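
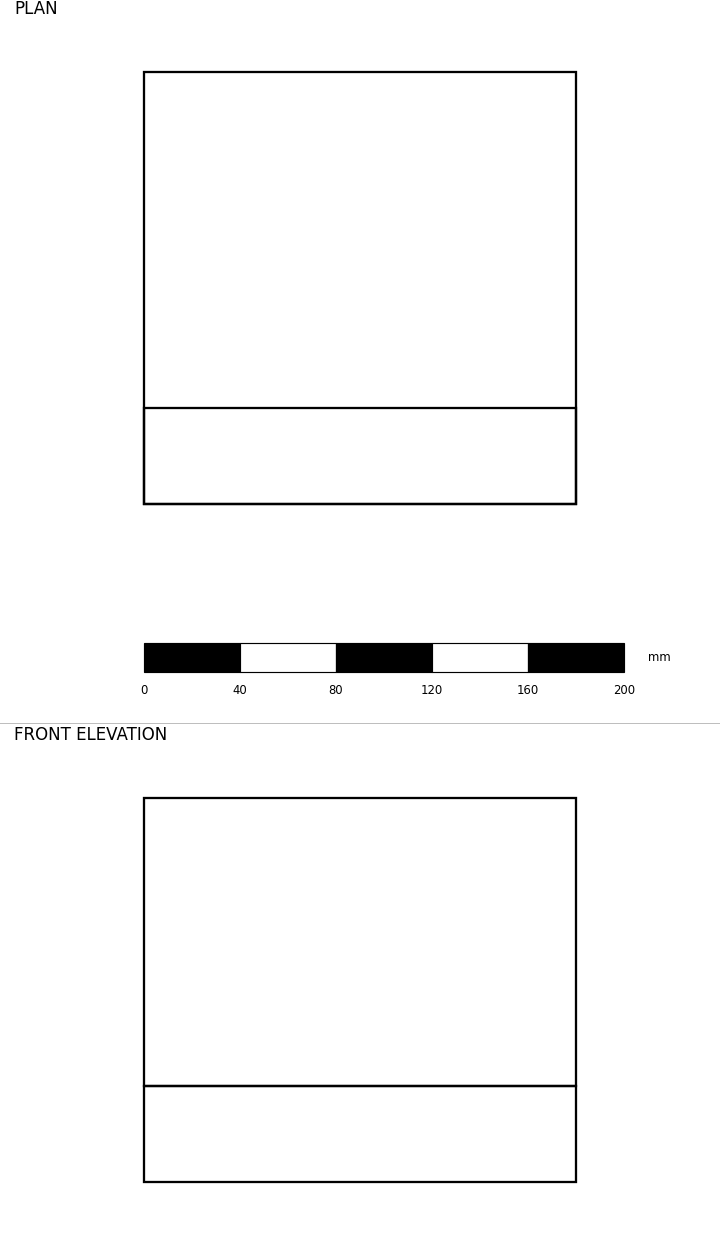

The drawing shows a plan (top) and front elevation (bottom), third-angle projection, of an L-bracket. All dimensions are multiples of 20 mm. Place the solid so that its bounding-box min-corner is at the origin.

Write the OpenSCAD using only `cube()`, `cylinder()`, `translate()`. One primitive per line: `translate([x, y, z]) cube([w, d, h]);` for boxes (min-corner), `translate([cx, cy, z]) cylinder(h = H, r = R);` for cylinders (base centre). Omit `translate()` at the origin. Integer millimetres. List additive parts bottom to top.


cube([180, 180, 40]);
translate([0, 0, 40]) cube([180, 40, 120]);


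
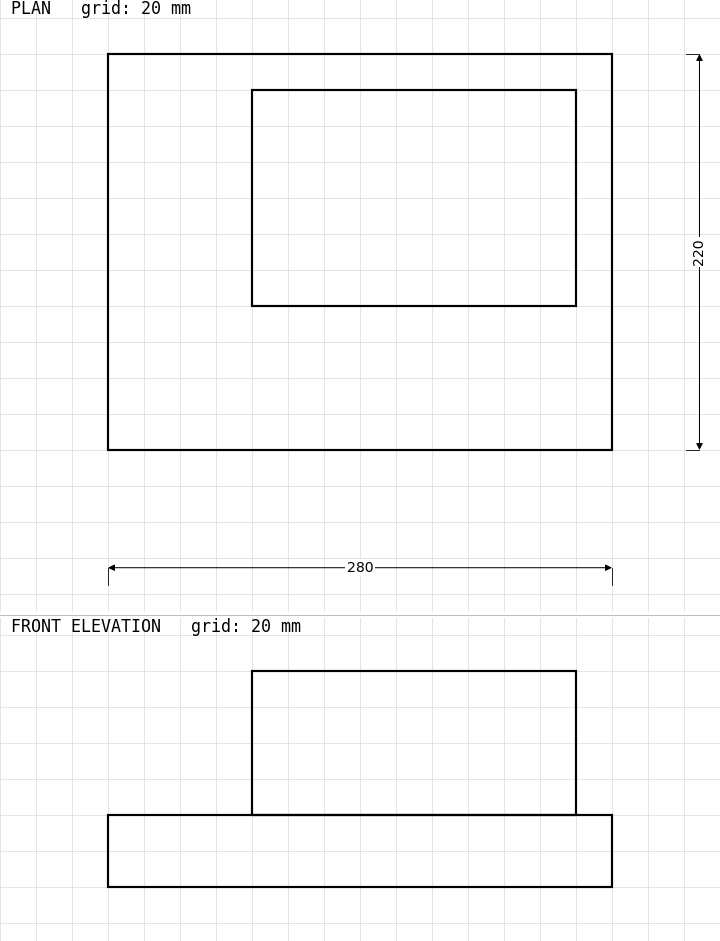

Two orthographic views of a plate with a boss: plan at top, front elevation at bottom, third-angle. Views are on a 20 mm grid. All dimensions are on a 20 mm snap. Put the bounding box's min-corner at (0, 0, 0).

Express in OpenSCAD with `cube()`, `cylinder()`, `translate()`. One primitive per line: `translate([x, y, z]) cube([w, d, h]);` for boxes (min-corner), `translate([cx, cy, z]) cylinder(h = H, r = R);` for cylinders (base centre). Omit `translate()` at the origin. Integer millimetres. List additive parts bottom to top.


cube([280, 220, 40]);
translate([80, 80, 40]) cube([180, 120, 80]);


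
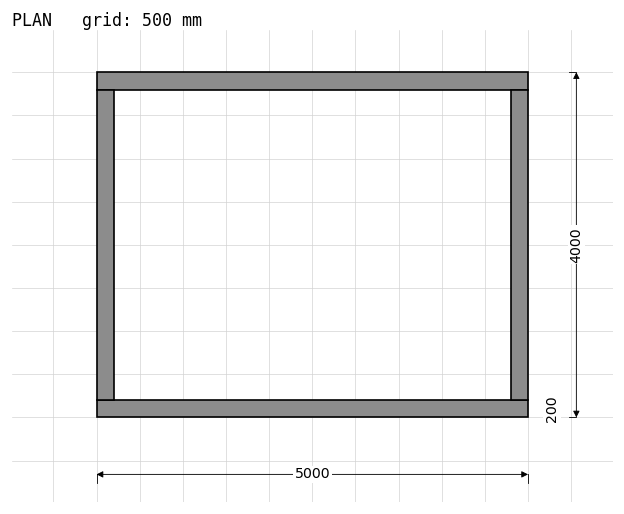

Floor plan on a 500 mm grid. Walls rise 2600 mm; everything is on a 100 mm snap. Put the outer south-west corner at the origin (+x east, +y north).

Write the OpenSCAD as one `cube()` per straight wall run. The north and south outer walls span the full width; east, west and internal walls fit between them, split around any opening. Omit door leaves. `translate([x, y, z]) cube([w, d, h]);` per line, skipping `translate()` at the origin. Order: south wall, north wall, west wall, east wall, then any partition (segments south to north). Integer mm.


cube([5000, 200, 2600]);
translate([0, 3800, 0]) cube([5000, 200, 2600]);
translate([0, 200, 0]) cube([200, 3600, 2600]);
translate([4800, 200, 0]) cube([200, 3600, 2600]);


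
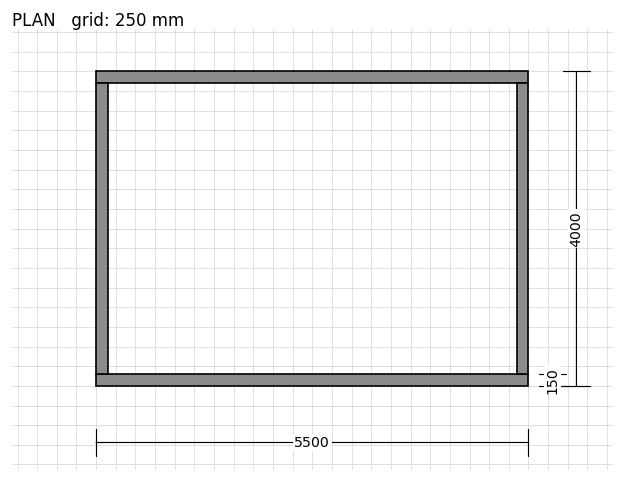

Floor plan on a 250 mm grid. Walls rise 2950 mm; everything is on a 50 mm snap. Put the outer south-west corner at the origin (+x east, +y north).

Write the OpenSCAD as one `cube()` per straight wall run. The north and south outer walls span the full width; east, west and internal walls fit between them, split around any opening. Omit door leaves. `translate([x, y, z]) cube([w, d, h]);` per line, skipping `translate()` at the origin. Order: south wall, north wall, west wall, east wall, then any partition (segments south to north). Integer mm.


cube([5500, 150, 2950]);
translate([0, 3850, 0]) cube([5500, 150, 2950]);
translate([0, 150, 0]) cube([150, 3700, 2950]);
translate([5350, 150, 0]) cube([150, 3700, 2950]);


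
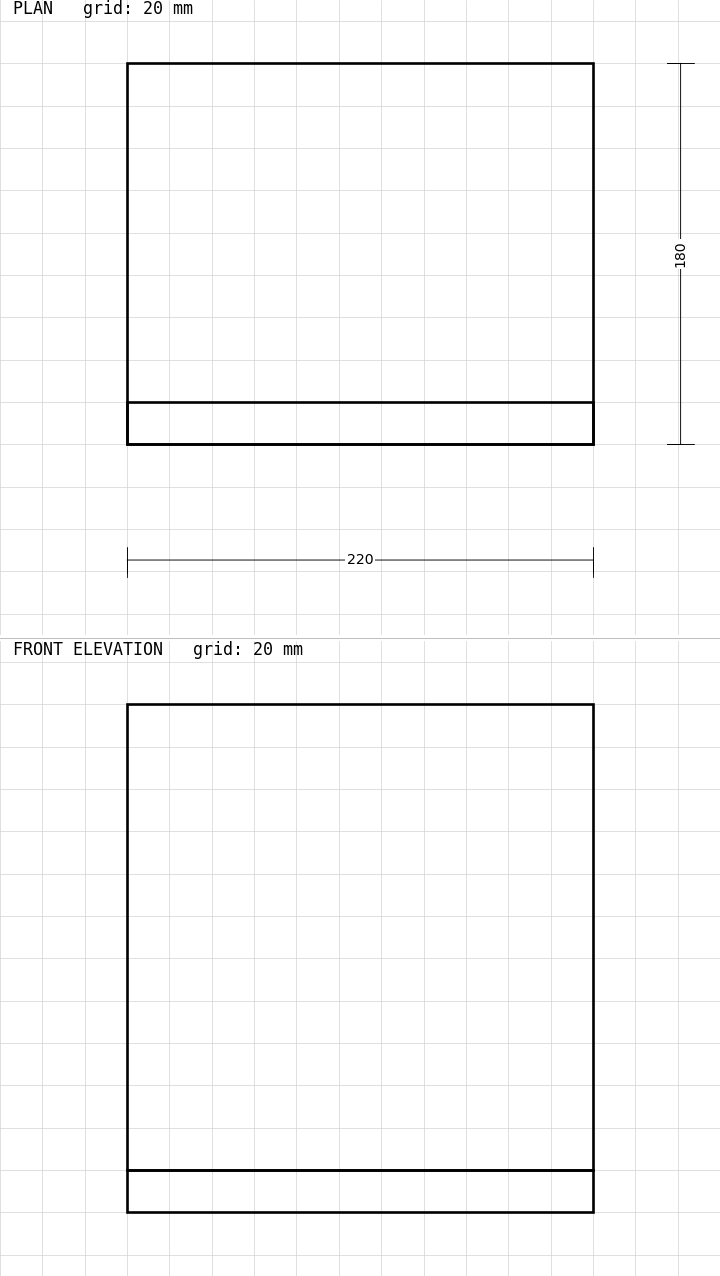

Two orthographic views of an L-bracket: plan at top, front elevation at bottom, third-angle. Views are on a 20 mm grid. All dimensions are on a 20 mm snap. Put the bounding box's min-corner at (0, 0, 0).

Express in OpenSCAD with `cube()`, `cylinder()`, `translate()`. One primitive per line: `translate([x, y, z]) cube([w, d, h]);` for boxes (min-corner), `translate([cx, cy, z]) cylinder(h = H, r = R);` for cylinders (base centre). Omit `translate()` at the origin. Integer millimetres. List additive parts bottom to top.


cube([220, 180, 20]);
translate([0, 0, 20]) cube([220, 20, 220]);


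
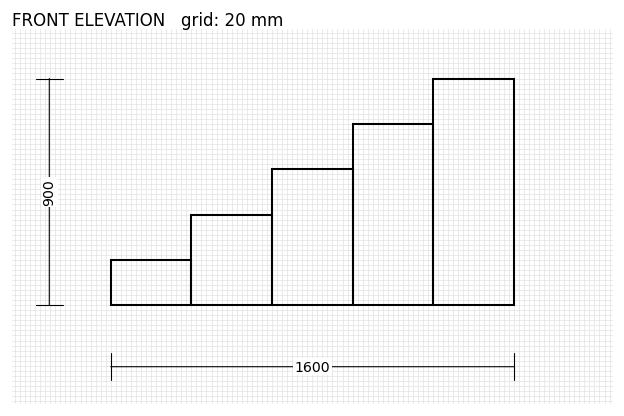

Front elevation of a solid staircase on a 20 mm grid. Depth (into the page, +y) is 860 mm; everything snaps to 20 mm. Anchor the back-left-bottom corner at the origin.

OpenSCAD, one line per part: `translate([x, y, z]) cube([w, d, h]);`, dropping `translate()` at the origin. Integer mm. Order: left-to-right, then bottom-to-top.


cube([320, 860, 180]);
translate([320, 0, 0]) cube([320, 860, 360]);
translate([640, 0, 0]) cube([320, 860, 540]);
translate([960, 0, 0]) cube([320, 860, 720]);
translate([1280, 0, 0]) cube([320, 860, 900]);


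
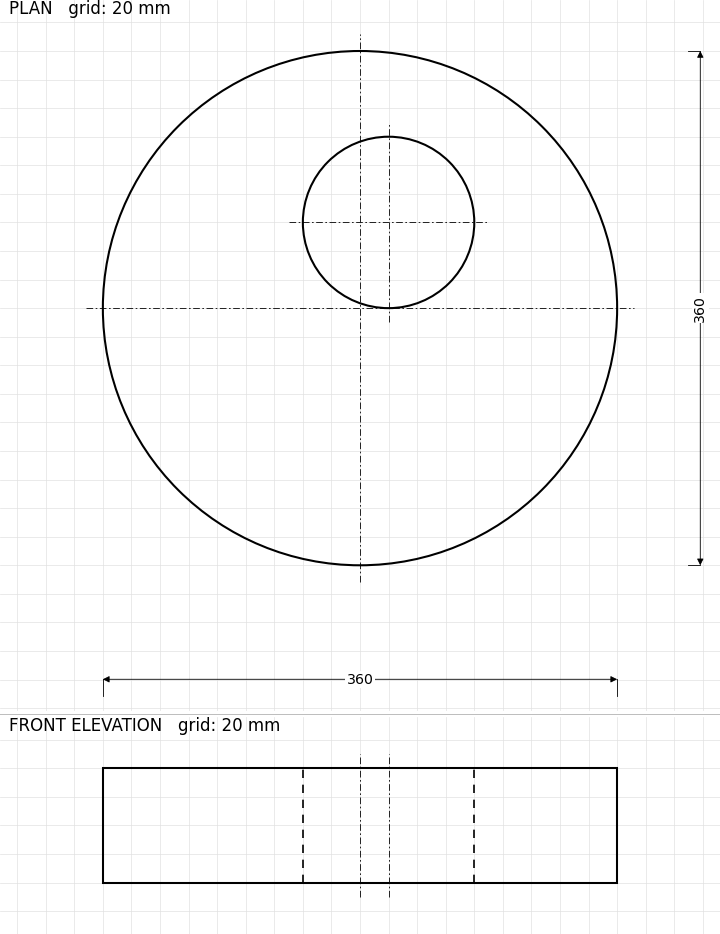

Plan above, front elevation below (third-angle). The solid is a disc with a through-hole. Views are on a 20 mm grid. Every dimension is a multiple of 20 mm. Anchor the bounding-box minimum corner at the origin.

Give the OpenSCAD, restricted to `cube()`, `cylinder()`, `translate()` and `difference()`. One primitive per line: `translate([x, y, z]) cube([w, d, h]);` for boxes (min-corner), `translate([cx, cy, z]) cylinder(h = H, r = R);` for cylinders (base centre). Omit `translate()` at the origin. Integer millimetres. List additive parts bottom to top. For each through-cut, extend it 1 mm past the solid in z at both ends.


difference() {
  translate([180, 180, 0]) cylinder(h = 80, r = 180);
  translate([200, 240, -1]) cylinder(h = 82, r = 60);
}


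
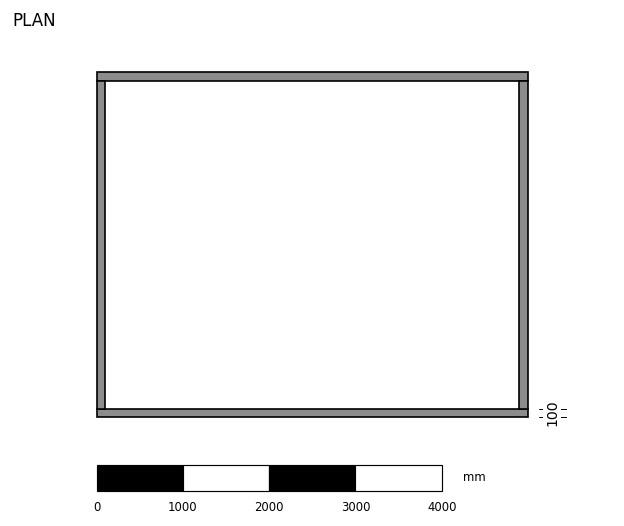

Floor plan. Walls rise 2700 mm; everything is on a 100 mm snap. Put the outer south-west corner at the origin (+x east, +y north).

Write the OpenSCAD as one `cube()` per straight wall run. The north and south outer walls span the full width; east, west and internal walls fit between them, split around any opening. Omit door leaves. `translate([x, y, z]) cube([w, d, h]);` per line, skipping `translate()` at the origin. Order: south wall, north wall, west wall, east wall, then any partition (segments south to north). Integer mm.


cube([5000, 100, 2700]);
translate([0, 3900, 0]) cube([5000, 100, 2700]);
translate([0, 100, 0]) cube([100, 3800, 2700]);
translate([4900, 100, 0]) cube([100, 3800, 2700]);


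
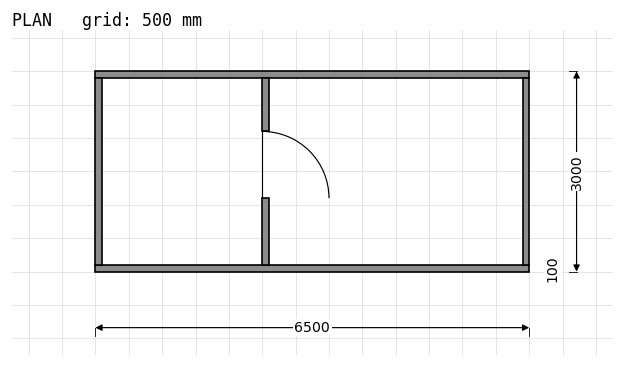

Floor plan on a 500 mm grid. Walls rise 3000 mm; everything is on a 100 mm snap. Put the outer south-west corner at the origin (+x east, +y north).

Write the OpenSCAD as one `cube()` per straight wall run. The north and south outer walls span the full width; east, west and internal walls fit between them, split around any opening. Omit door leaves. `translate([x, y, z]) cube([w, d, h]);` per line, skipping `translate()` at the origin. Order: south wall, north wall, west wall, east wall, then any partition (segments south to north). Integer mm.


cube([6500, 100, 3000]);
translate([0, 2900, 0]) cube([6500, 100, 3000]);
translate([0, 100, 0]) cube([100, 2800, 3000]);
translate([6400, 100, 0]) cube([100, 2800, 3000]);
translate([2500, 100, 0]) cube([100, 1000, 3000]);
translate([2500, 2100, 0]) cube([100, 800, 3000]);


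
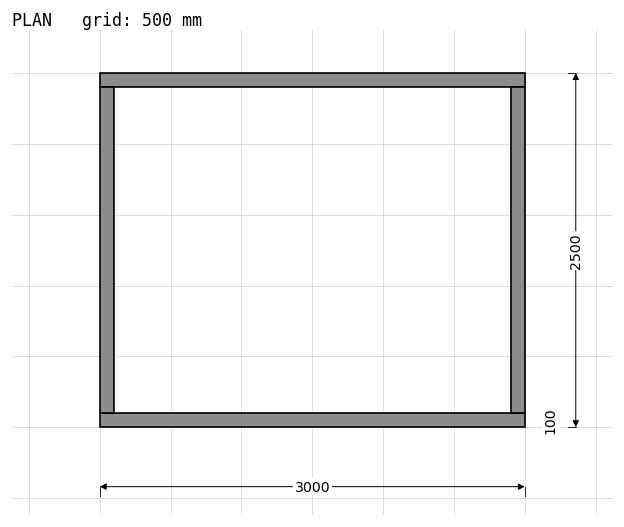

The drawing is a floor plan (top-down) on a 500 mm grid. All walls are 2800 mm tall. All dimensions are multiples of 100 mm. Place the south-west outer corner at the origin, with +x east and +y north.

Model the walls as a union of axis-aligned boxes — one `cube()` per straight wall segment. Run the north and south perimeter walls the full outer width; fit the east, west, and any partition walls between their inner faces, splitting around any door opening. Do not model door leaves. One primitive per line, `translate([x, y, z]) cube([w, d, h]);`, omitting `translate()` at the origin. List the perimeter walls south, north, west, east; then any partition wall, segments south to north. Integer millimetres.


cube([3000, 100, 2800]);
translate([0, 2400, 0]) cube([3000, 100, 2800]);
translate([0, 100, 0]) cube([100, 2300, 2800]);
translate([2900, 100, 0]) cube([100, 2300, 2800]);


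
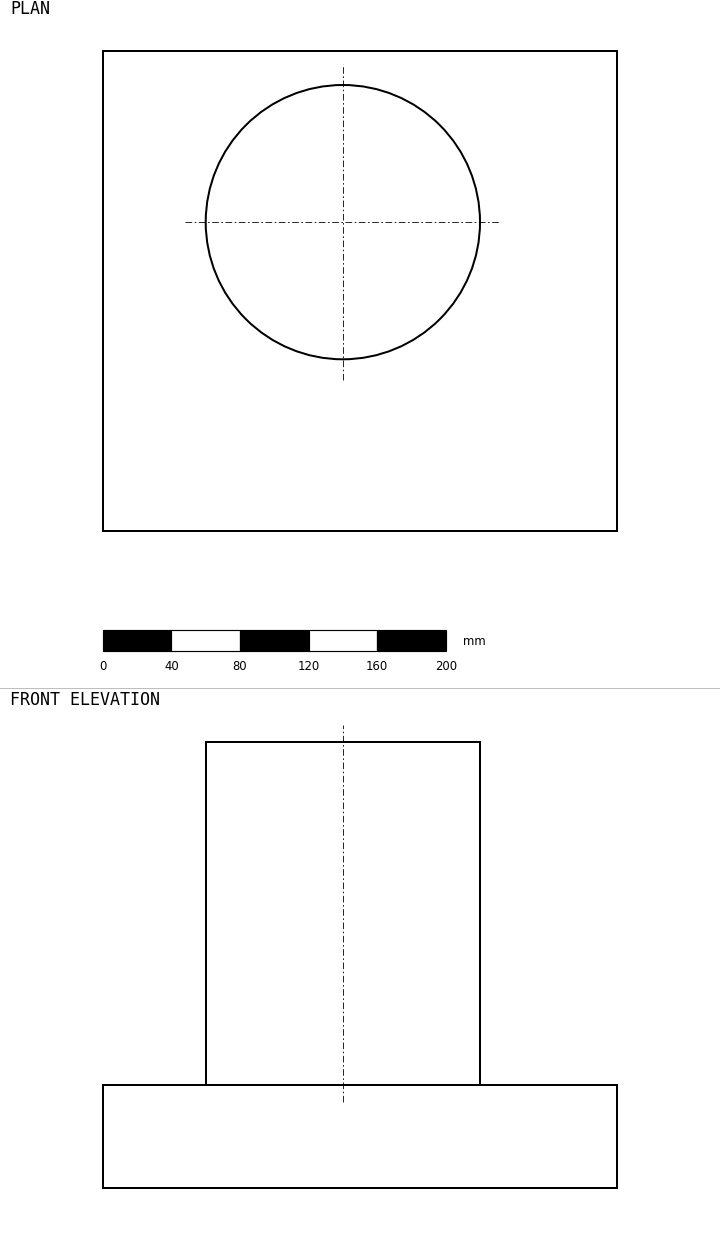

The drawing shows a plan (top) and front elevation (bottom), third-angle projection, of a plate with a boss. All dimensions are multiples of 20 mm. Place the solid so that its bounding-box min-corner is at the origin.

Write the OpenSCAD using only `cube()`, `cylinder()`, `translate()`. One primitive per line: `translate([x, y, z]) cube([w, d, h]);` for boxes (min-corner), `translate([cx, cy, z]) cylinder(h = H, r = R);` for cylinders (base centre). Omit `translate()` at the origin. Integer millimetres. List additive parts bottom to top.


cube([300, 280, 60]);
translate([140, 180, 60]) cylinder(h = 200, r = 80);


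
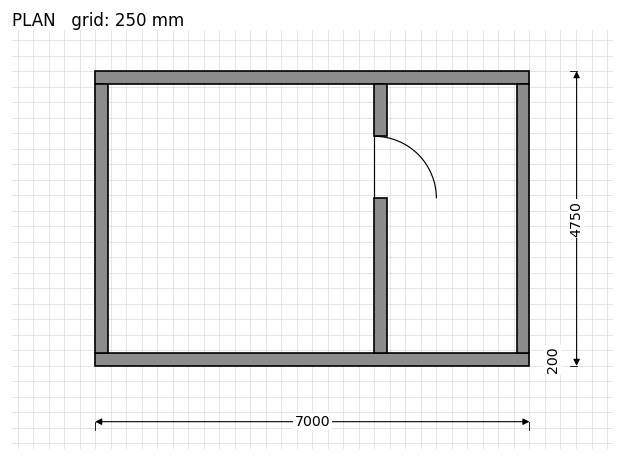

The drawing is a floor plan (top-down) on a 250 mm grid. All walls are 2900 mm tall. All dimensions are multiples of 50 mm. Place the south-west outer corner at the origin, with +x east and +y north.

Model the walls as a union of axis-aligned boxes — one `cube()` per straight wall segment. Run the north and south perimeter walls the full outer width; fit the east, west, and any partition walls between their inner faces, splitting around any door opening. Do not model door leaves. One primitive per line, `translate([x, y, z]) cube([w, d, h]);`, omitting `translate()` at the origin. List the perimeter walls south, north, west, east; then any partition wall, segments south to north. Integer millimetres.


cube([7000, 200, 2900]);
translate([0, 4550, 0]) cube([7000, 200, 2900]);
translate([0, 200, 0]) cube([200, 4350, 2900]);
translate([6800, 200, 0]) cube([200, 4350, 2900]);
translate([4500, 200, 0]) cube([200, 2500, 2900]);
translate([4500, 3700, 0]) cube([200, 850, 2900]);


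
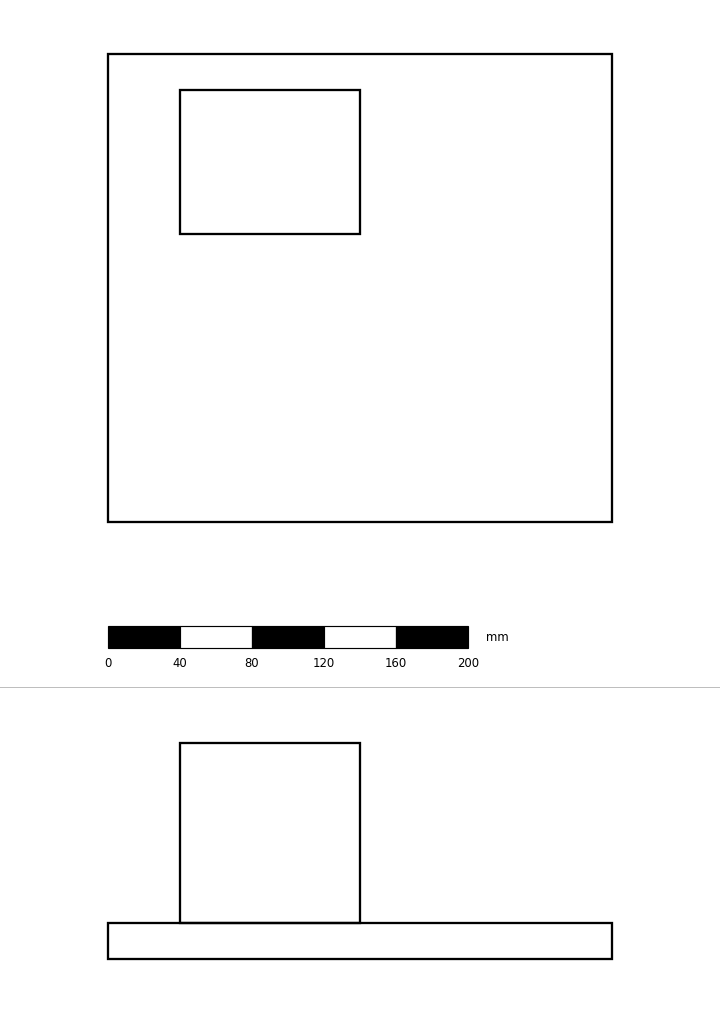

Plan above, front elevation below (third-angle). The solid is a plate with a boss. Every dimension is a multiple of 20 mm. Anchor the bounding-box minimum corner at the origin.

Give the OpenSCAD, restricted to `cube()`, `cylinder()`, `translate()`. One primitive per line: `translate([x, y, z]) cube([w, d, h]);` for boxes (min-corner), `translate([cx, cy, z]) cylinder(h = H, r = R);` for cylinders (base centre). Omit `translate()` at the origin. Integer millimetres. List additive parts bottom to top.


cube([280, 260, 20]);
translate([40, 160, 20]) cube([100, 80, 100]);


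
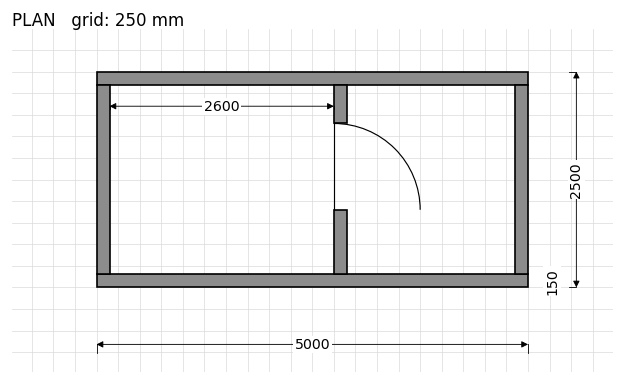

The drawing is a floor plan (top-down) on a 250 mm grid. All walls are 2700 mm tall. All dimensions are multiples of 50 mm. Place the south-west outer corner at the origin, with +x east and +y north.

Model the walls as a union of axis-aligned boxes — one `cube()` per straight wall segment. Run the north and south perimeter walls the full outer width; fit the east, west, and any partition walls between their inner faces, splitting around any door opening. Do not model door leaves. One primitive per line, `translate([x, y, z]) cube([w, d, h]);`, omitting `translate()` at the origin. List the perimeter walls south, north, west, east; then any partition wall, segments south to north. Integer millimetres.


cube([5000, 150, 2700]);
translate([0, 2350, 0]) cube([5000, 150, 2700]);
translate([0, 150, 0]) cube([150, 2200, 2700]);
translate([4850, 150, 0]) cube([150, 2200, 2700]);
translate([2750, 150, 0]) cube([150, 750, 2700]);
translate([2750, 1900, 0]) cube([150, 450, 2700]);


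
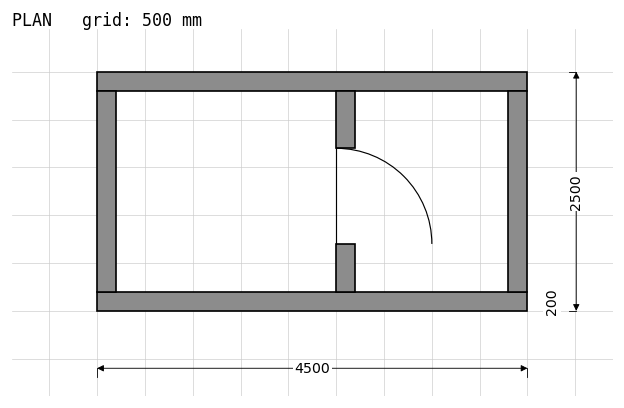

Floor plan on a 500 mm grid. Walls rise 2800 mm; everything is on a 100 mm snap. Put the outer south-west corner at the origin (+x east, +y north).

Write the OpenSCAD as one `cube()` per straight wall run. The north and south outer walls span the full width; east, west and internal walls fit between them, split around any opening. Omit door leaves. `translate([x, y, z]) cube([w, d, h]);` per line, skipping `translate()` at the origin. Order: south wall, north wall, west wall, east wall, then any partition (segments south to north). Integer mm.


cube([4500, 200, 2800]);
translate([0, 2300, 0]) cube([4500, 200, 2800]);
translate([0, 200, 0]) cube([200, 2100, 2800]);
translate([4300, 200, 0]) cube([200, 2100, 2800]);
translate([2500, 200, 0]) cube([200, 500, 2800]);
translate([2500, 1700, 0]) cube([200, 600, 2800]);


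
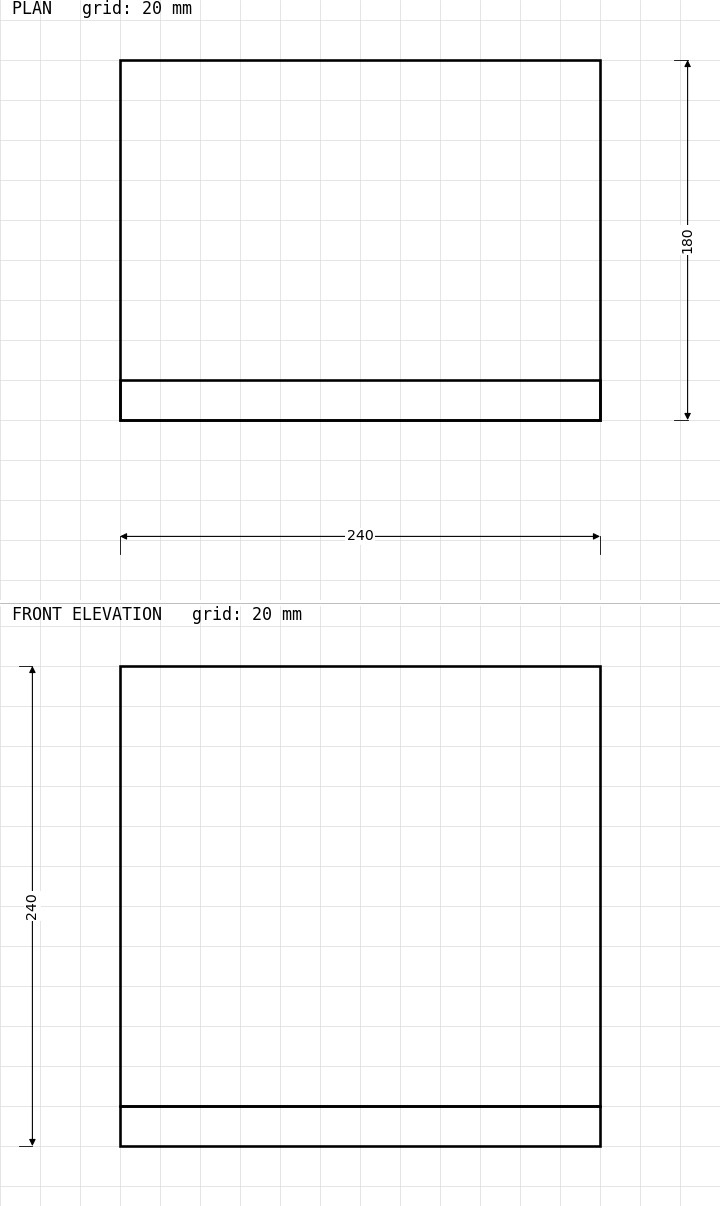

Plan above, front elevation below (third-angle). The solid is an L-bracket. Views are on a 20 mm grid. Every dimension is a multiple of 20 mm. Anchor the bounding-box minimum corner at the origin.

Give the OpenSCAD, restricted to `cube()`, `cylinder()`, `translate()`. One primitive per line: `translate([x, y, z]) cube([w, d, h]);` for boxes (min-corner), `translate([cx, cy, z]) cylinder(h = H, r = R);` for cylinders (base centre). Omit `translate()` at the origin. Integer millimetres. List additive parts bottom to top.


cube([240, 180, 20]);
translate([0, 0, 20]) cube([240, 20, 220]);


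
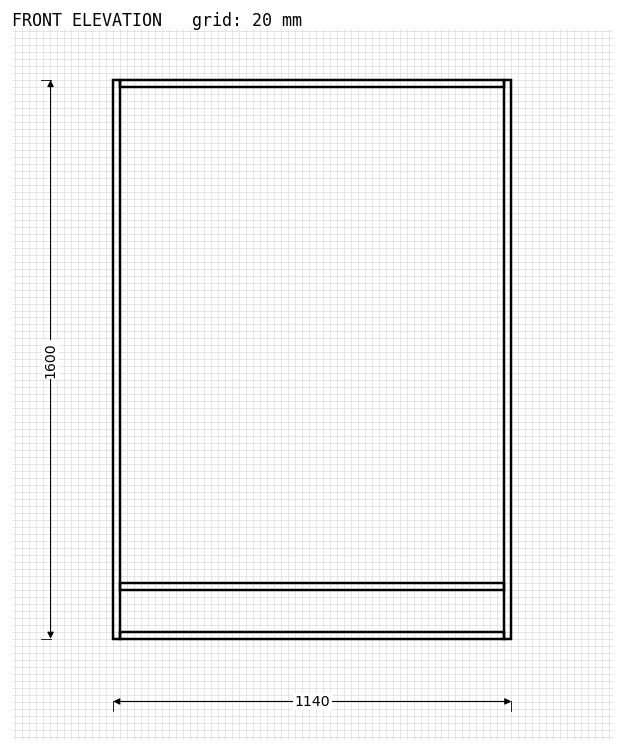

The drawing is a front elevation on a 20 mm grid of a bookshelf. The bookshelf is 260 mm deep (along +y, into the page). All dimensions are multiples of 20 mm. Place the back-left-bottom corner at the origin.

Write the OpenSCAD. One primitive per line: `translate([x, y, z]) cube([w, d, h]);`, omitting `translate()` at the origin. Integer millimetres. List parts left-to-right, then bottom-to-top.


cube([20, 260, 1600]);
translate([20, 0, 0]) cube([1100, 260, 20]);
translate([20, 0, 140]) cube([1100, 260, 20]);
translate([20, 0, 1580]) cube([1100, 260, 20]);
translate([1120, 0, 0]) cube([20, 260, 1600]);


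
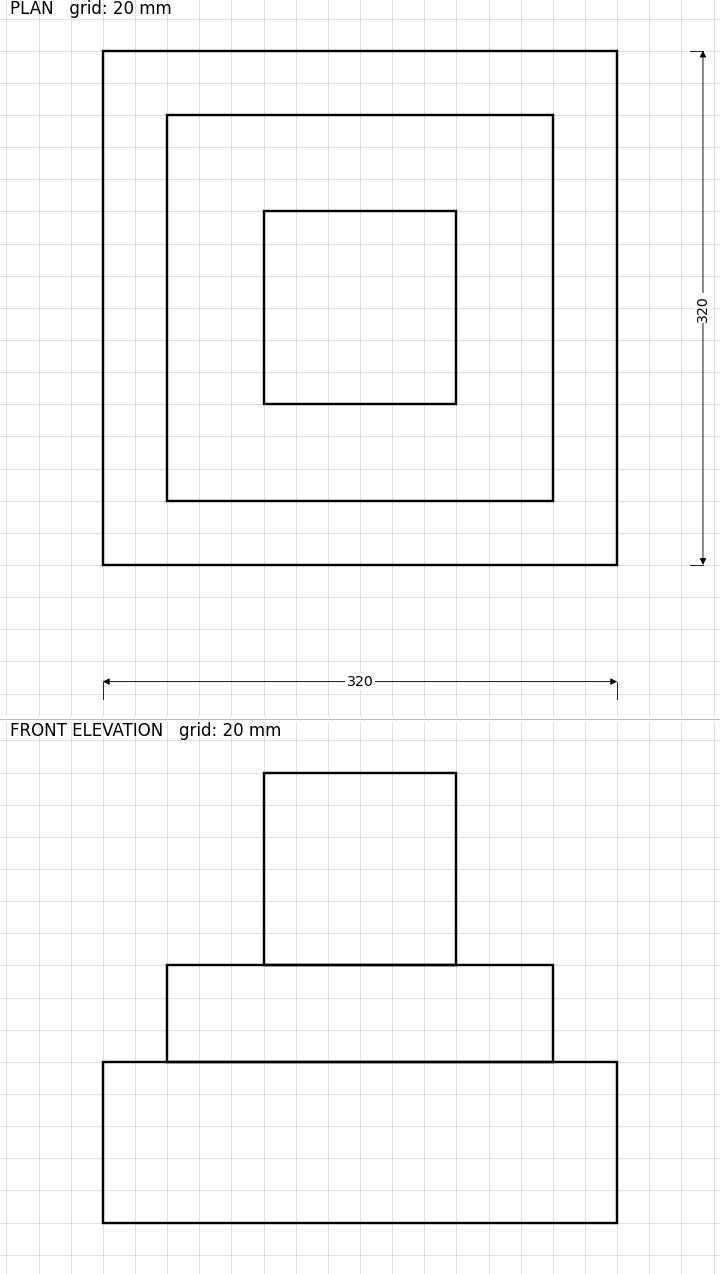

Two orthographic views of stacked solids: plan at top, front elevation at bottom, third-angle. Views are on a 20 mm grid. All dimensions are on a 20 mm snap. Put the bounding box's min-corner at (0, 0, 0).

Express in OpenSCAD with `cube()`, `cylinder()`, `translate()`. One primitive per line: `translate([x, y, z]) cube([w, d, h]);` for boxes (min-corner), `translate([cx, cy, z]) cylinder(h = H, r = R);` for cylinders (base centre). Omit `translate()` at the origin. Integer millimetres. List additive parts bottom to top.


cube([320, 320, 100]);
translate([40, 40, 100]) cube([240, 240, 60]);
translate([100, 100, 160]) cube([120, 120, 120]);


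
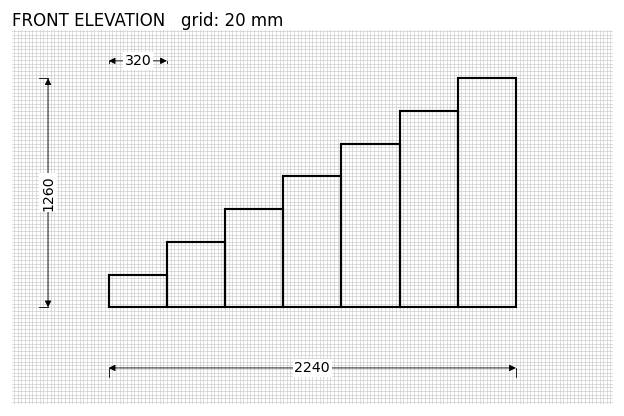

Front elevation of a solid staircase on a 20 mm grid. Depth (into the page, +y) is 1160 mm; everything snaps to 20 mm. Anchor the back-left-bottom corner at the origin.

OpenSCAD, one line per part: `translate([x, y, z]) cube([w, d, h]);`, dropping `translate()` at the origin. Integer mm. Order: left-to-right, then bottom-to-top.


cube([320, 1160, 180]);
translate([320, 0, 0]) cube([320, 1160, 360]);
translate([640, 0, 0]) cube([320, 1160, 540]);
translate([960, 0, 0]) cube([320, 1160, 720]);
translate([1280, 0, 0]) cube([320, 1160, 900]);
translate([1600, 0, 0]) cube([320, 1160, 1080]);
translate([1920, 0, 0]) cube([320, 1160, 1260]);


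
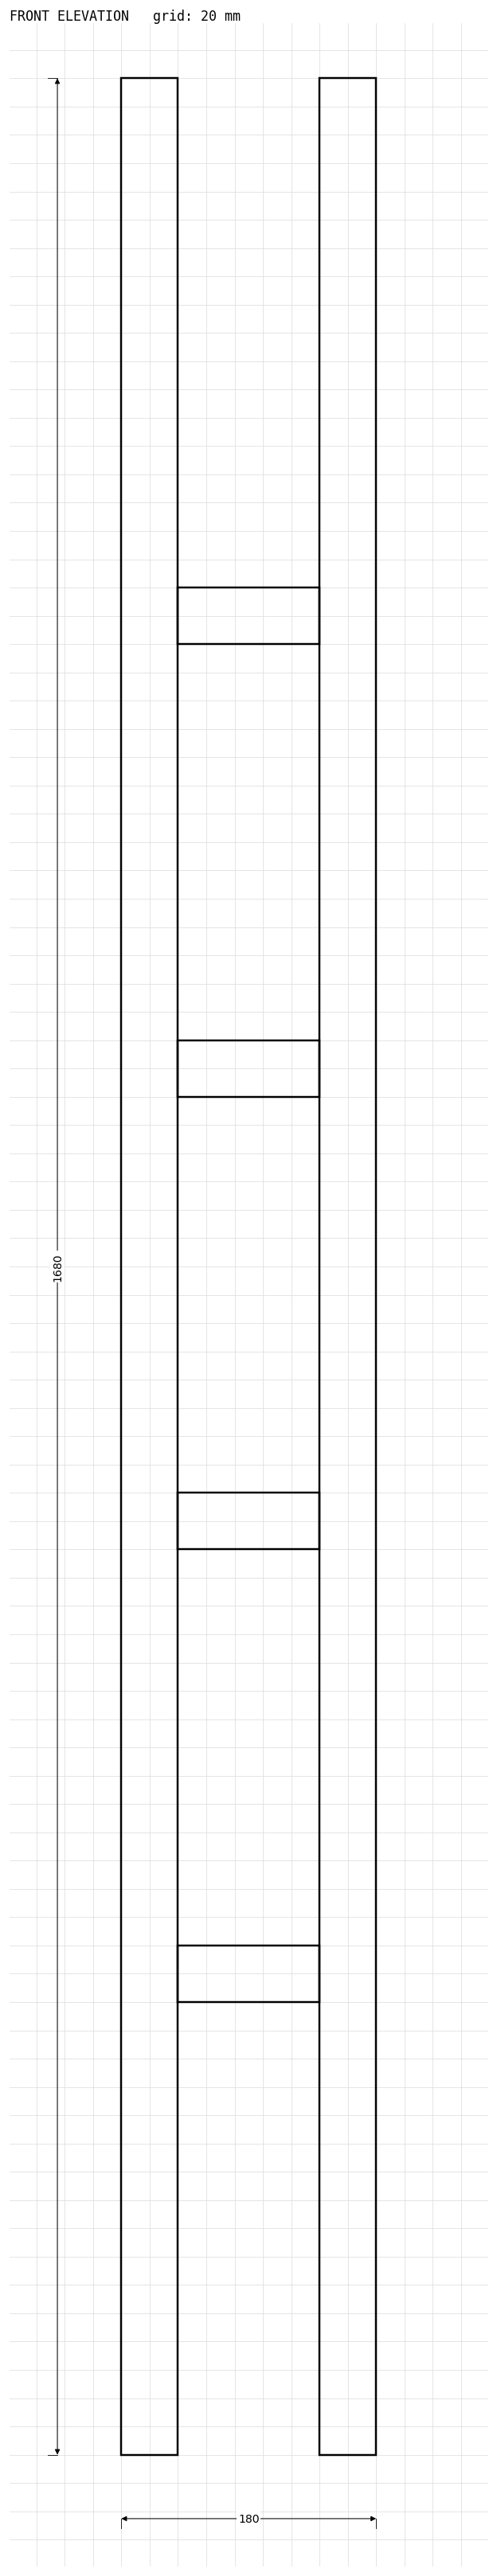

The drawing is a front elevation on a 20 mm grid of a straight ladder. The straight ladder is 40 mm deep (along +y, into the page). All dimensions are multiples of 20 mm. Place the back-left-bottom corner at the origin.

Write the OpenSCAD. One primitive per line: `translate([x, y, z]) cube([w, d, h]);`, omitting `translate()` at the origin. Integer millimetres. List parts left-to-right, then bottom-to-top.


cube([40, 40, 1680]);
translate([40, 0, 320]) cube([100, 40, 40]);
translate([40, 0, 640]) cube([100, 40, 40]);
translate([40, 0, 960]) cube([100, 40, 40]);
translate([40, 0, 1280]) cube([100, 40, 40]);
translate([140, 0, 0]) cube([40, 40, 1680]);


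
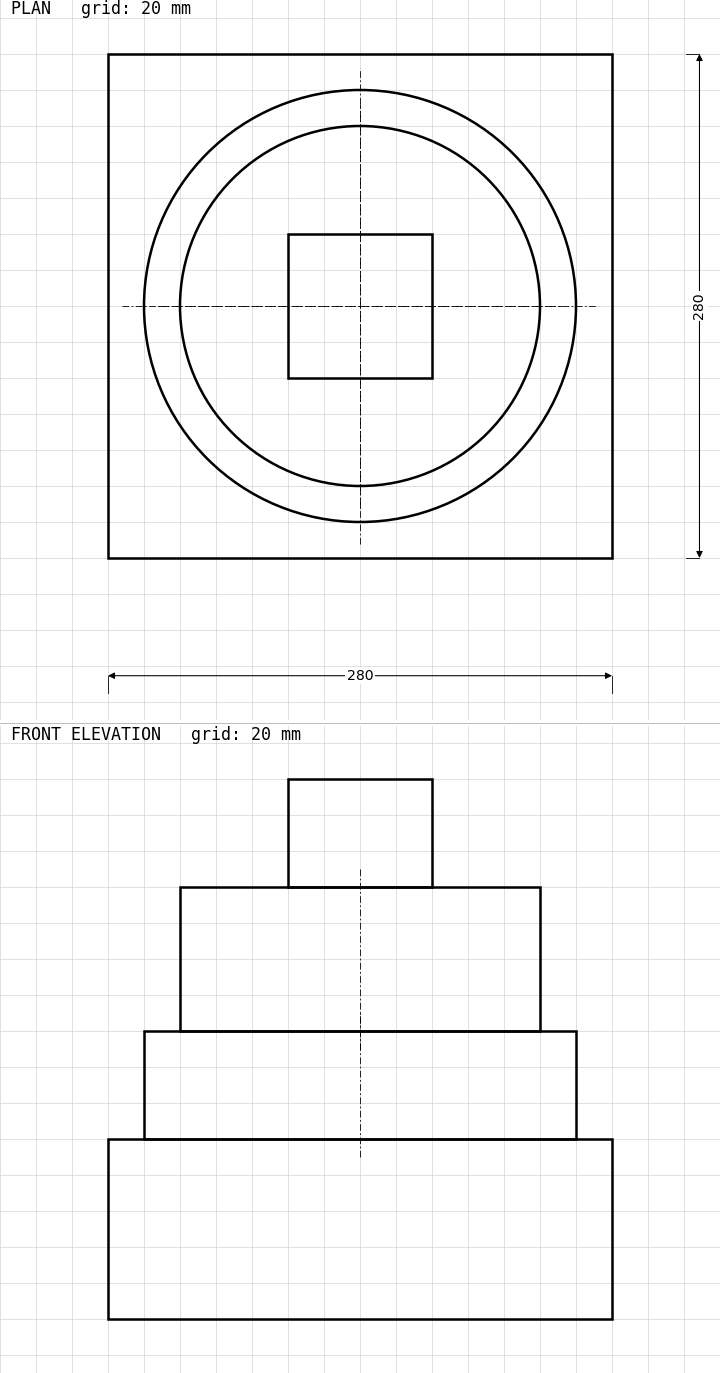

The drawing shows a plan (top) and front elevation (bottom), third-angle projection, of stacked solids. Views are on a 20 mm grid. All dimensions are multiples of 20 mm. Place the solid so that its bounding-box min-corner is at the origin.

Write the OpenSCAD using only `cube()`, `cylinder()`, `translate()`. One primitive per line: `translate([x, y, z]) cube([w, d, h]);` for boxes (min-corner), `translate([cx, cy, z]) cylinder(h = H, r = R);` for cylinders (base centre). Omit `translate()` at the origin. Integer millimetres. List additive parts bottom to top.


cube([280, 280, 100]);
translate([140, 140, 100]) cylinder(h = 60, r = 120);
translate([140, 140, 160]) cylinder(h = 80, r = 100);
translate([100, 100, 240]) cube([80, 80, 60]);


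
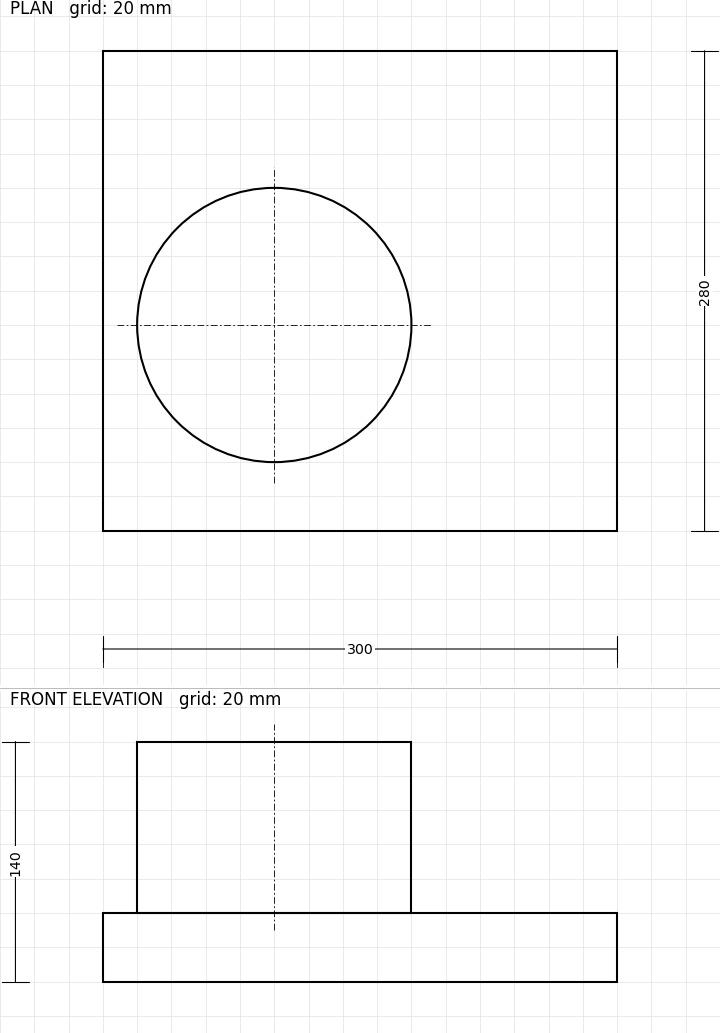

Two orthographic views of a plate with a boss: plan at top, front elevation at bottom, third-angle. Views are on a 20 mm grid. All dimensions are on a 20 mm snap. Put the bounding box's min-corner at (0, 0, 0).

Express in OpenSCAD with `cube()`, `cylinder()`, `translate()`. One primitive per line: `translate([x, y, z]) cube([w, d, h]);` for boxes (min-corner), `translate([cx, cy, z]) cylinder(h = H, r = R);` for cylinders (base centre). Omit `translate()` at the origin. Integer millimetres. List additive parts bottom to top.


cube([300, 280, 40]);
translate([100, 120, 40]) cylinder(h = 100, r = 80);


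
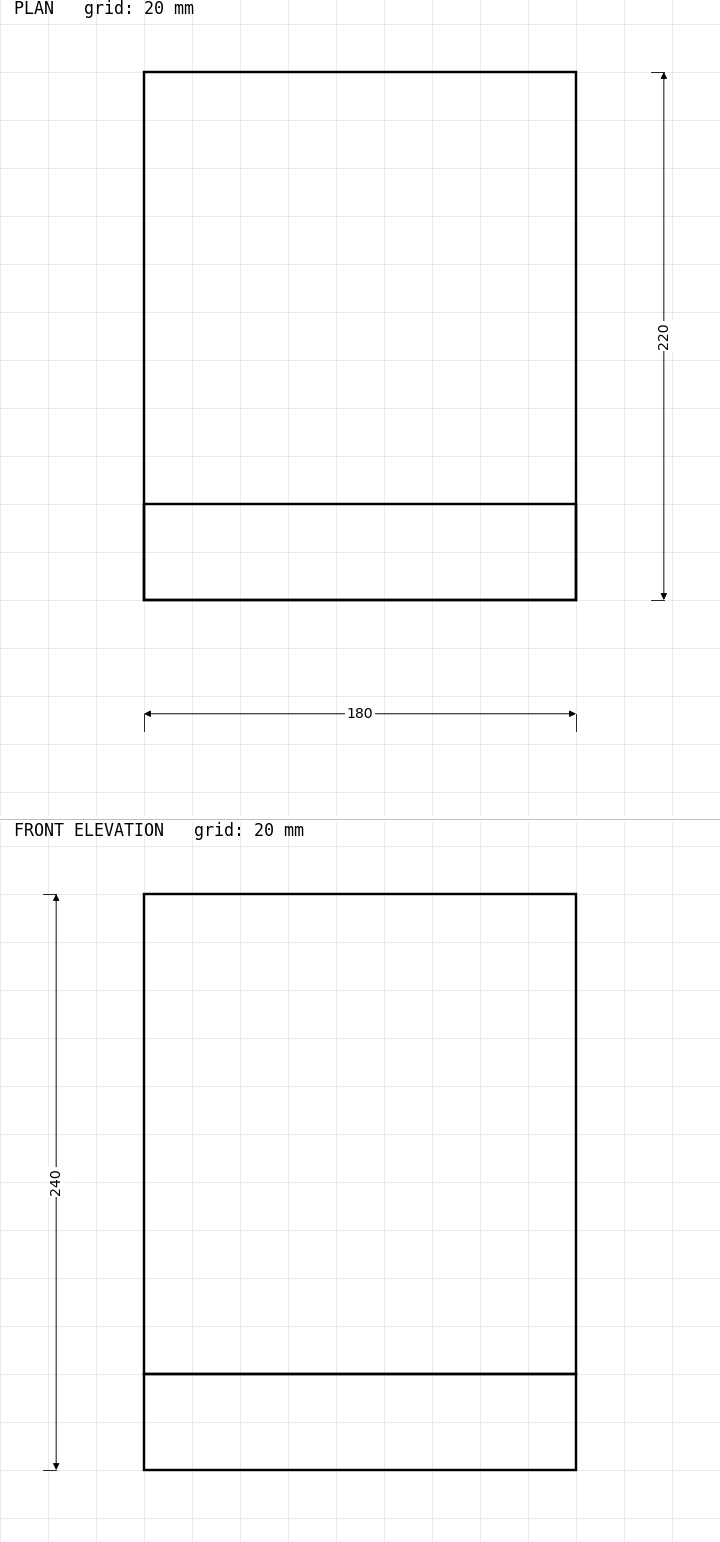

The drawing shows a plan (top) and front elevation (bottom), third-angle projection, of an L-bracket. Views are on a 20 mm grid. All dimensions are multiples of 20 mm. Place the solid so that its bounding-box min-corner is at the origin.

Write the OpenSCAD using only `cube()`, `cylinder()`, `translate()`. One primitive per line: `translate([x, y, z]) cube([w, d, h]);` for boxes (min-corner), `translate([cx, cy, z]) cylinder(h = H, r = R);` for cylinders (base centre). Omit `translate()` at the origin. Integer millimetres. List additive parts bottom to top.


cube([180, 220, 40]);
translate([0, 0, 40]) cube([180, 40, 200]);


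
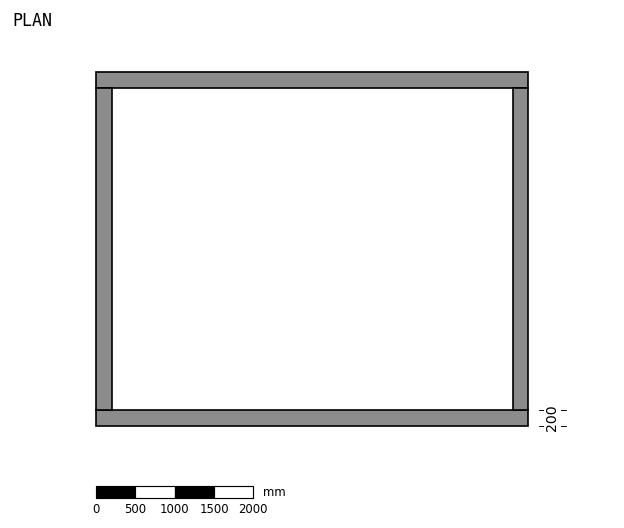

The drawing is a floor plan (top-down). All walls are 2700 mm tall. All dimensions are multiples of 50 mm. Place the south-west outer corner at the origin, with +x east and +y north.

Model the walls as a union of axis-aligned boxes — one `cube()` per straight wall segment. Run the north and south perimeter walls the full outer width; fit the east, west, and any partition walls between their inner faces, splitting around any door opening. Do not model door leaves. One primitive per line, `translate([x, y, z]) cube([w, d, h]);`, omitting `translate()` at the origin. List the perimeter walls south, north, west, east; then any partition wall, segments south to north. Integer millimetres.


cube([5500, 200, 2700]);
translate([0, 4300, 0]) cube([5500, 200, 2700]);
translate([0, 200, 0]) cube([200, 4100, 2700]);
translate([5300, 200, 0]) cube([200, 4100, 2700]);


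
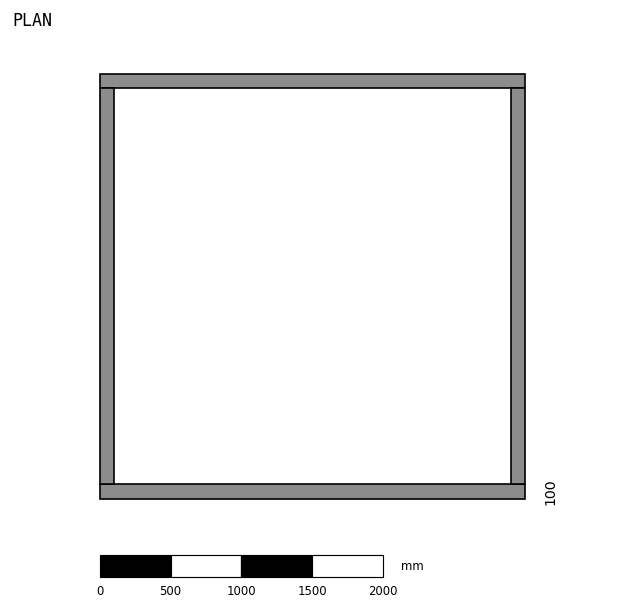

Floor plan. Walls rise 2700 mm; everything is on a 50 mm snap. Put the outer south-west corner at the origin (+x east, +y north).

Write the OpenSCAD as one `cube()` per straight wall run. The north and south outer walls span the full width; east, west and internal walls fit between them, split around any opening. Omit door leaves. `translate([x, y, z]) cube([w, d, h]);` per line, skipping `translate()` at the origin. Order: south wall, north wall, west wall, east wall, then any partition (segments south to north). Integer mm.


cube([3000, 100, 2700]);
translate([0, 2900, 0]) cube([3000, 100, 2700]);
translate([0, 100, 0]) cube([100, 2800, 2700]);
translate([2900, 100, 0]) cube([100, 2800, 2700]);


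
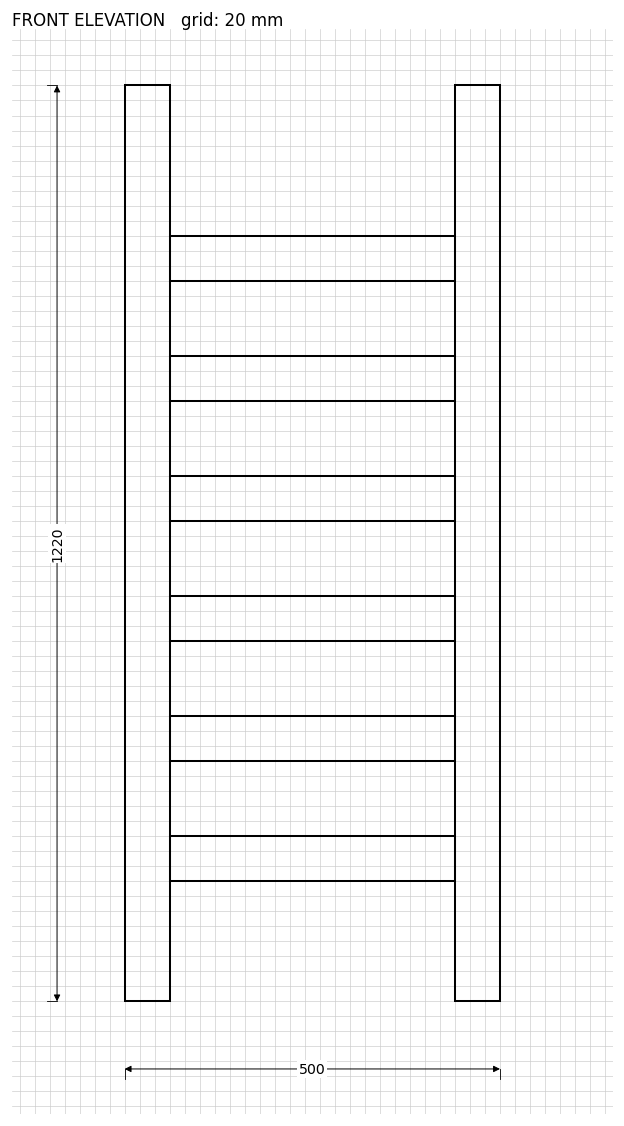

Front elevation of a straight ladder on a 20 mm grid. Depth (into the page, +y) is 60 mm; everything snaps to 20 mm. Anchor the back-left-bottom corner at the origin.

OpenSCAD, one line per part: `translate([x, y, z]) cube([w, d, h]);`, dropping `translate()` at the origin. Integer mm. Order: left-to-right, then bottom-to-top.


cube([60, 60, 1220]);
translate([60, 0, 160]) cube([380, 60, 60]);
translate([60, 0, 320]) cube([380, 60, 60]);
translate([60, 0, 480]) cube([380, 60, 60]);
translate([60, 0, 640]) cube([380, 60, 60]);
translate([60, 0, 800]) cube([380, 60, 60]);
translate([60, 0, 960]) cube([380, 60, 60]);
translate([440, 0, 0]) cube([60, 60, 1220]);


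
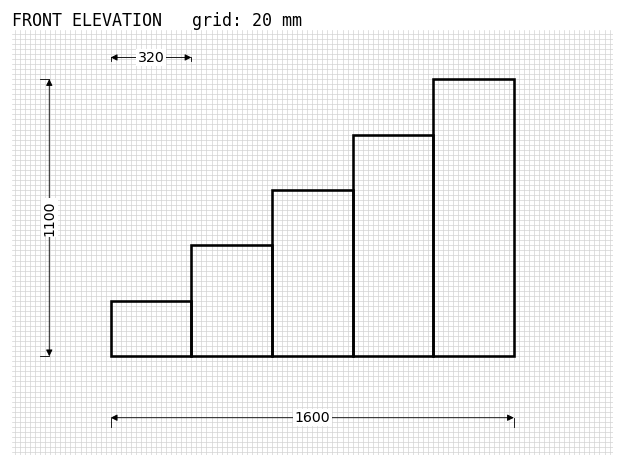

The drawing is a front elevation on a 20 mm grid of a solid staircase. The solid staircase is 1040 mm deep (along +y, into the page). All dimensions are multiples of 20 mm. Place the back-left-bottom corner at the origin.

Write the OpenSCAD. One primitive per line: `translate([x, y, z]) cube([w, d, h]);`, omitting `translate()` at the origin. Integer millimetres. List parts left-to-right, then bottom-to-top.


cube([320, 1040, 220]);
translate([320, 0, 0]) cube([320, 1040, 440]);
translate([640, 0, 0]) cube([320, 1040, 660]);
translate([960, 0, 0]) cube([320, 1040, 880]);
translate([1280, 0, 0]) cube([320, 1040, 1100]);


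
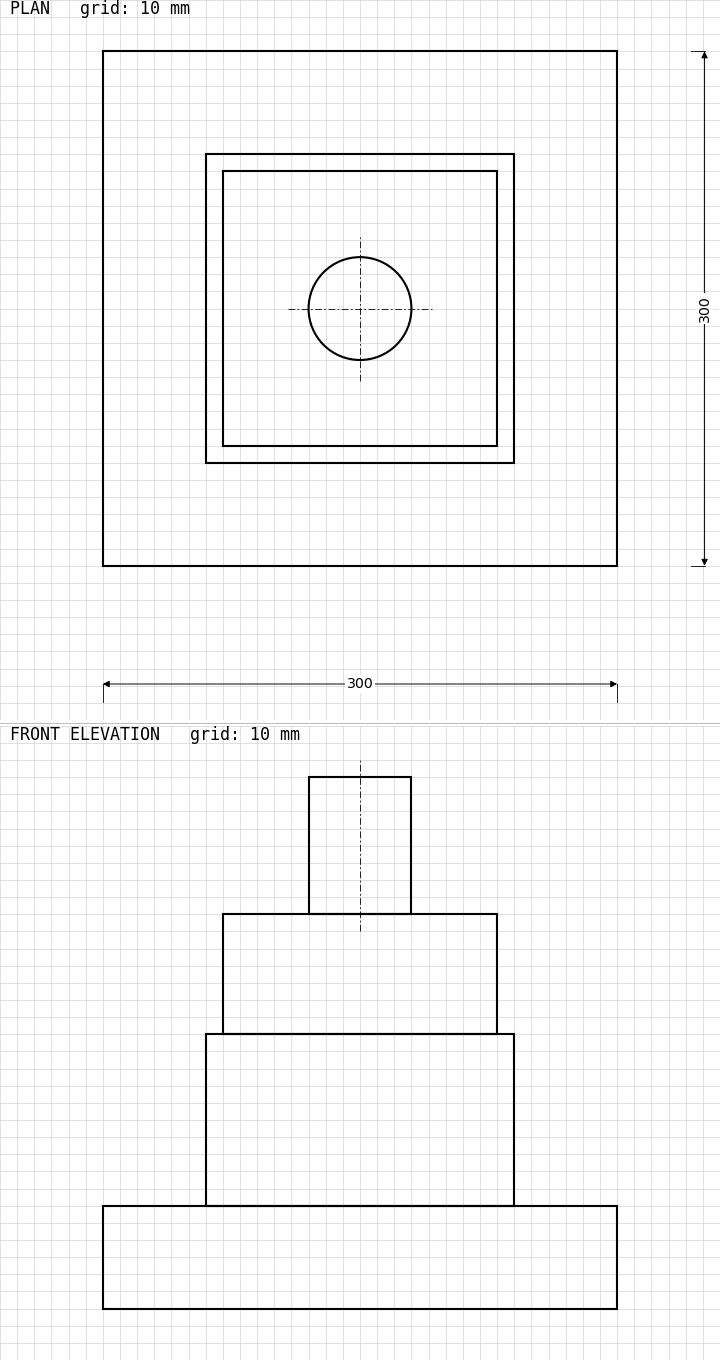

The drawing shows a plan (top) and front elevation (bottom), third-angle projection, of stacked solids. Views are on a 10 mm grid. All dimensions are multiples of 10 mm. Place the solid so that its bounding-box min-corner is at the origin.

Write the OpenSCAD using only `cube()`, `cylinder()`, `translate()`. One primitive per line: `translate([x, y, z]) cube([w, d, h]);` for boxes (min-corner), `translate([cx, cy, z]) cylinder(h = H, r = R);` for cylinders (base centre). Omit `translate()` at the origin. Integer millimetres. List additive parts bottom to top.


cube([300, 300, 60]);
translate([60, 60, 60]) cube([180, 180, 100]);
translate([70, 70, 160]) cube([160, 160, 70]);
translate([150, 150, 230]) cylinder(h = 80, r = 30);


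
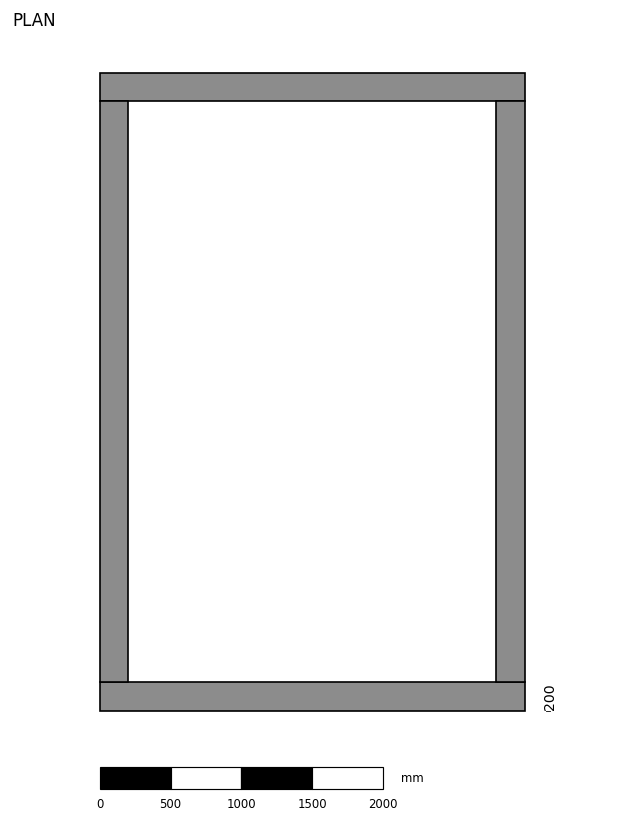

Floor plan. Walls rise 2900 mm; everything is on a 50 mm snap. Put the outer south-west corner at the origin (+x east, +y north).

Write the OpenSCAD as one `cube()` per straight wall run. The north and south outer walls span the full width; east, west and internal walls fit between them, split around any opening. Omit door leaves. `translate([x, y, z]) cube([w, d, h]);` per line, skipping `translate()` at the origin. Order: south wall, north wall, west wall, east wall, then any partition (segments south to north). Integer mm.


cube([3000, 200, 2900]);
translate([0, 4300, 0]) cube([3000, 200, 2900]);
translate([0, 200, 0]) cube([200, 4100, 2900]);
translate([2800, 200, 0]) cube([200, 4100, 2900]);


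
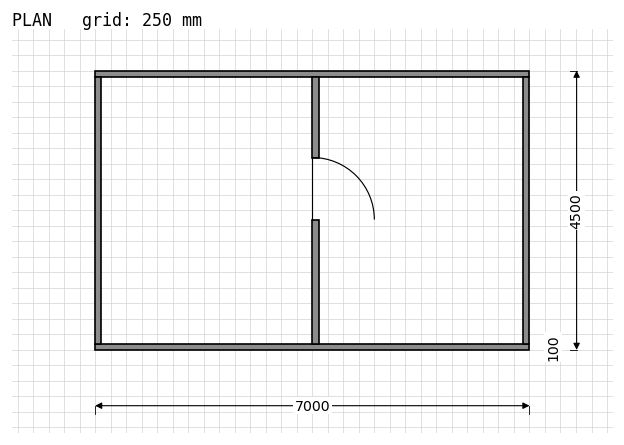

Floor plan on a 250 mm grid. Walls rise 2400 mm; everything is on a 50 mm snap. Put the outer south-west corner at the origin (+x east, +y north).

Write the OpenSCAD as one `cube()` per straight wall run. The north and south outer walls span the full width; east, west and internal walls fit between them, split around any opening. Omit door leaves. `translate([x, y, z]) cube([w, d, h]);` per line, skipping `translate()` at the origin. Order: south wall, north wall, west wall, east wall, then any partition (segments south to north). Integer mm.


cube([7000, 100, 2400]);
translate([0, 4400, 0]) cube([7000, 100, 2400]);
translate([0, 100, 0]) cube([100, 4300, 2400]);
translate([6900, 100, 0]) cube([100, 4300, 2400]);
translate([3500, 100, 0]) cube([100, 2000, 2400]);
translate([3500, 3100, 0]) cube([100, 1300, 2400]);


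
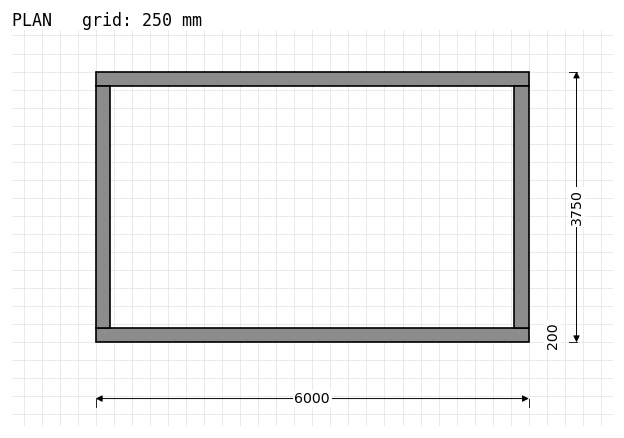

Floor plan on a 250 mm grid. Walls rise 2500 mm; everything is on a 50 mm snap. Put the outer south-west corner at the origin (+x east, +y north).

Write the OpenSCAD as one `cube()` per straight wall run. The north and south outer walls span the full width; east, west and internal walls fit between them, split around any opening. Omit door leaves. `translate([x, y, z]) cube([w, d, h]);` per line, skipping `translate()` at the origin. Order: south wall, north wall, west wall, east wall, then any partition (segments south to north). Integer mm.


cube([6000, 200, 2500]);
translate([0, 3550, 0]) cube([6000, 200, 2500]);
translate([0, 200, 0]) cube([200, 3350, 2500]);
translate([5800, 200, 0]) cube([200, 3350, 2500]);


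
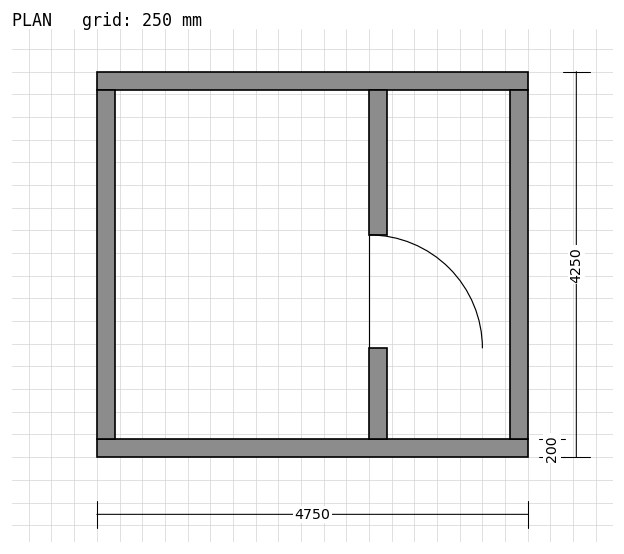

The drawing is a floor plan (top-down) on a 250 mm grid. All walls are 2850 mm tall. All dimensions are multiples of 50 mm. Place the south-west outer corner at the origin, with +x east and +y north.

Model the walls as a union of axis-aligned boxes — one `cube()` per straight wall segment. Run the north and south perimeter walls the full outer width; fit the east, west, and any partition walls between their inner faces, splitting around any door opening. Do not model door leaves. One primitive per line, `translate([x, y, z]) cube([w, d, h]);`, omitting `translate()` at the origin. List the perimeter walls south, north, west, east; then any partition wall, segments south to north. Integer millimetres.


cube([4750, 200, 2850]);
translate([0, 4050, 0]) cube([4750, 200, 2850]);
translate([0, 200, 0]) cube([200, 3850, 2850]);
translate([4550, 200, 0]) cube([200, 3850, 2850]);
translate([3000, 200, 0]) cube([200, 1000, 2850]);
translate([3000, 2450, 0]) cube([200, 1600, 2850]);


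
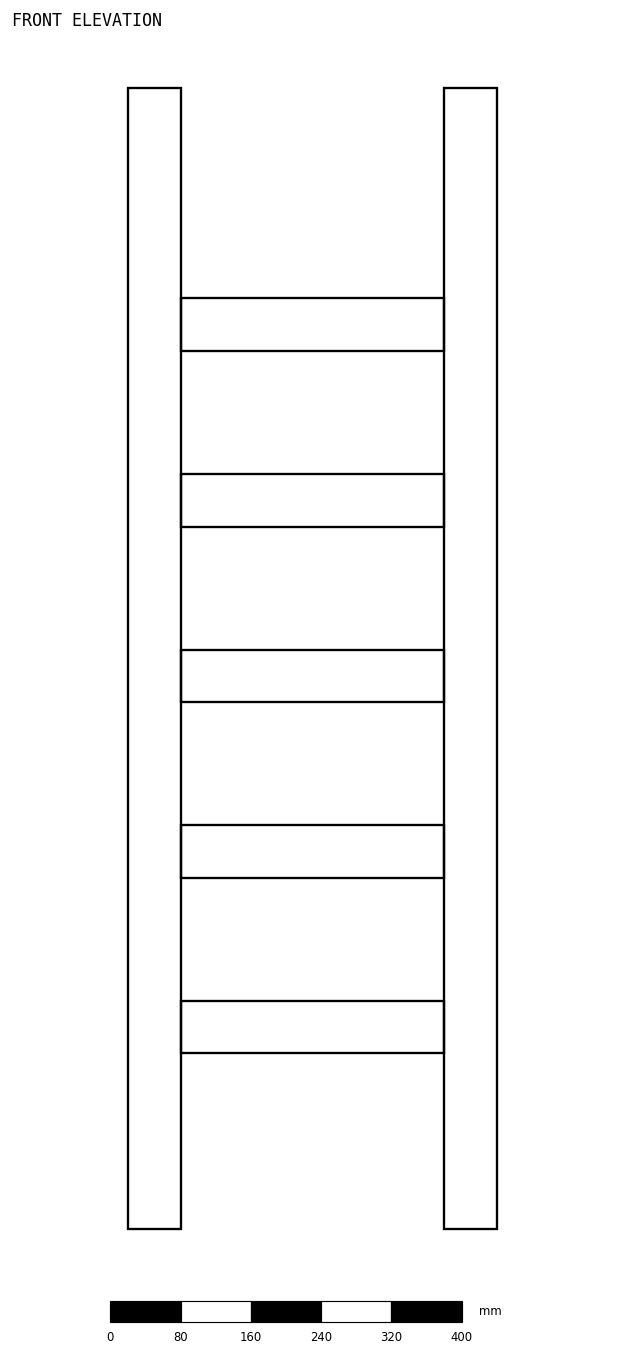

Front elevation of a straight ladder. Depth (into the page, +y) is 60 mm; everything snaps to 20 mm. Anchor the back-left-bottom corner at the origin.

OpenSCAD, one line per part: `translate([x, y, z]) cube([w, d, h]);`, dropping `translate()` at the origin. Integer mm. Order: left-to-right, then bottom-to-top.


cube([60, 60, 1300]);
translate([60, 0, 200]) cube([300, 60, 60]);
translate([60, 0, 400]) cube([300, 60, 60]);
translate([60, 0, 600]) cube([300, 60, 60]);
translate([60, 0, 800]) cube([300, 60, 60]);
translate([60, 0, 1000]) cube([300, 60, 60]);
translate([360, 0, 0]) cube([60, 60, 1300]);


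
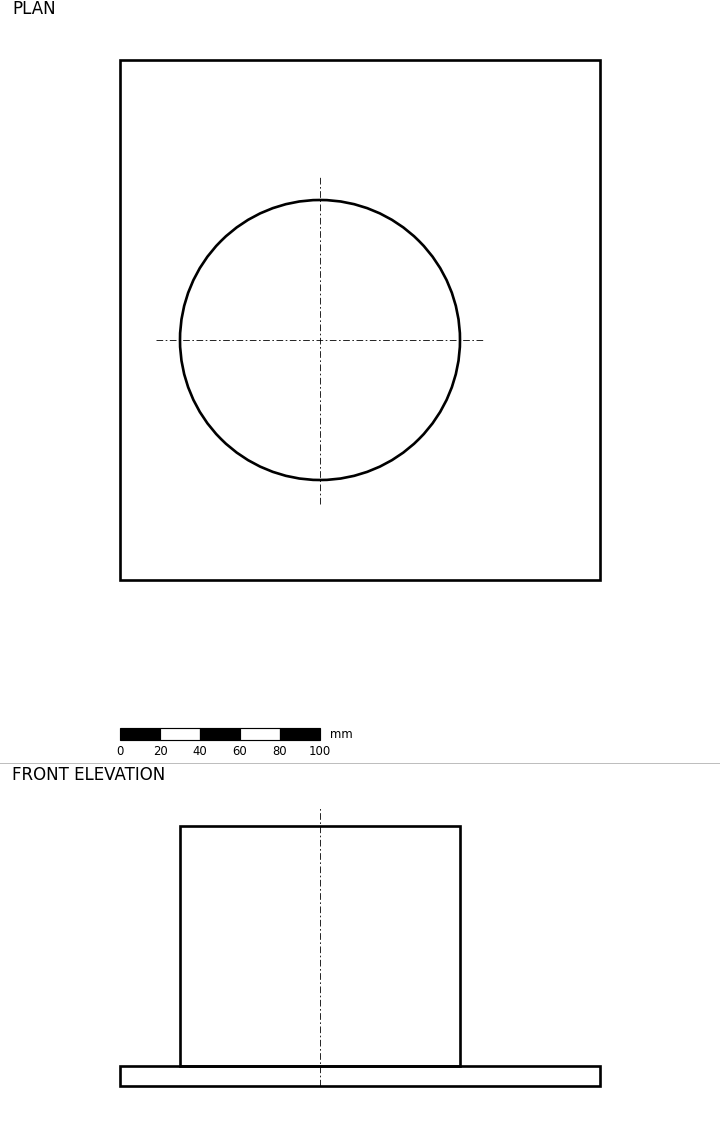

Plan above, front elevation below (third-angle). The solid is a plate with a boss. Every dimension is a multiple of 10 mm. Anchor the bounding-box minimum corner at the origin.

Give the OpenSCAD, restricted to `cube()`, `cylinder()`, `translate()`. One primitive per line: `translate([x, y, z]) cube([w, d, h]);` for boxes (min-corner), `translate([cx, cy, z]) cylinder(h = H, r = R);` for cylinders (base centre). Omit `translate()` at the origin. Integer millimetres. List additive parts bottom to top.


cube([240, 260, 10]);
translate([100, 120, 10]) cylinder(h = 120, r = 70);


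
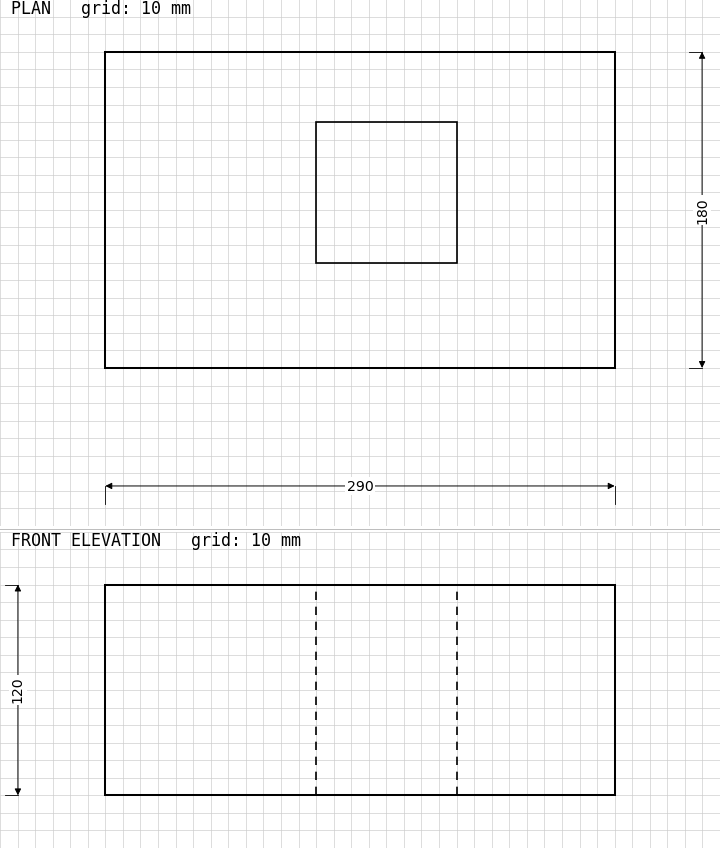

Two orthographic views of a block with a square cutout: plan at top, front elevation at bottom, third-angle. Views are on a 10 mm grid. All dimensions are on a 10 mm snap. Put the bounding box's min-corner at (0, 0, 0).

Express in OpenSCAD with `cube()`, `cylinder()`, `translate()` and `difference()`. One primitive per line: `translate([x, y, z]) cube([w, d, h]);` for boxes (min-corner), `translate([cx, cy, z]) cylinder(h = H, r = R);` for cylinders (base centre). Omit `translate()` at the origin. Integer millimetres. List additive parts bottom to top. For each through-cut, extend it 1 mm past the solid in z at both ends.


difference() {
  cube([290, 180, 120]);
  translate([120, 60, -1]) cube([80, 80, 122]);
}


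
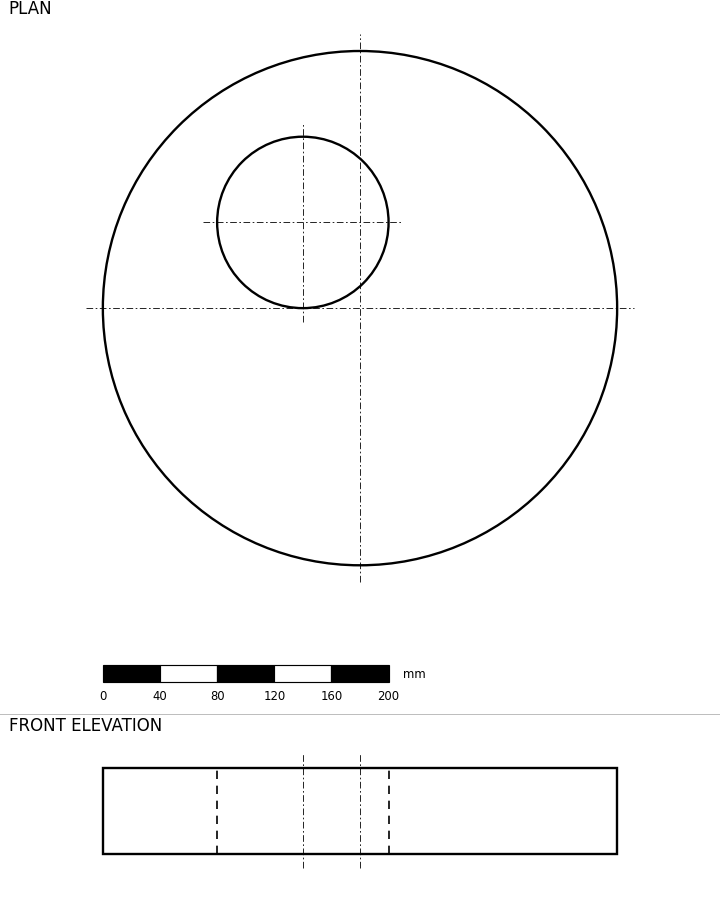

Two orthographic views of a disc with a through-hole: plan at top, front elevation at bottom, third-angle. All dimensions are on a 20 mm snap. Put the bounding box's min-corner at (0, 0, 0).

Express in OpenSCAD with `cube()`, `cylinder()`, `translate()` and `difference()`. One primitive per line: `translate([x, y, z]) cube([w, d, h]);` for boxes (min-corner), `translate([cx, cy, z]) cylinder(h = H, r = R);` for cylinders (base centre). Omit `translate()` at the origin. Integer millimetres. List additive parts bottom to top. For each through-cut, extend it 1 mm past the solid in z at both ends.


difference() {
  translate([180, 180, 0]) cylinder(h = 60, r = 180);
  translate([140, 240, -1]) cylinder(h = 62, r = 60);
}


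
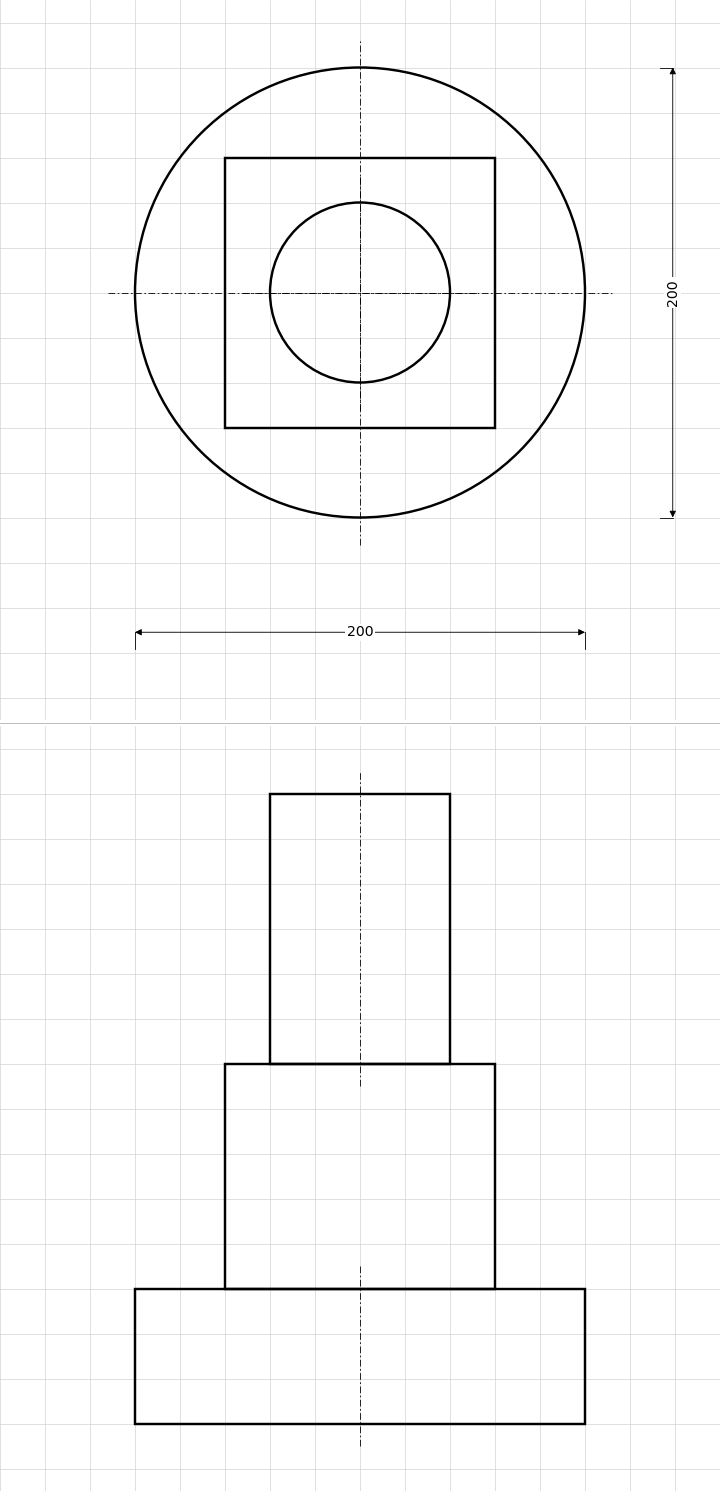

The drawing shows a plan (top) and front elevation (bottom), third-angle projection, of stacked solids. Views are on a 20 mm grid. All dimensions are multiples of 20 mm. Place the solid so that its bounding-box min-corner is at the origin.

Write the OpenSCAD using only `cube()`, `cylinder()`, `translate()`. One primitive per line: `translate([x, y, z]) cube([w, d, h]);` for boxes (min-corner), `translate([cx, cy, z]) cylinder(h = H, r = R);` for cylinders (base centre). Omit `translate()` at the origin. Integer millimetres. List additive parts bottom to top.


translate([100, 100, 0]) cylinder(h = 60, r = 100);
translate([40, 40, 60]) cube([120, 120, 100]);
translate([100, 100, 160]) cylinder(h = 120, r = 40);
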